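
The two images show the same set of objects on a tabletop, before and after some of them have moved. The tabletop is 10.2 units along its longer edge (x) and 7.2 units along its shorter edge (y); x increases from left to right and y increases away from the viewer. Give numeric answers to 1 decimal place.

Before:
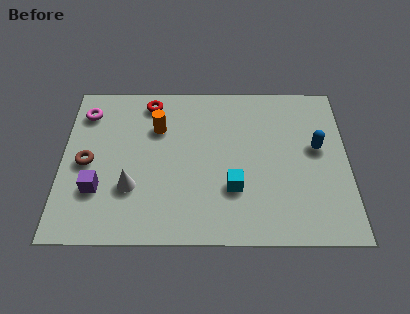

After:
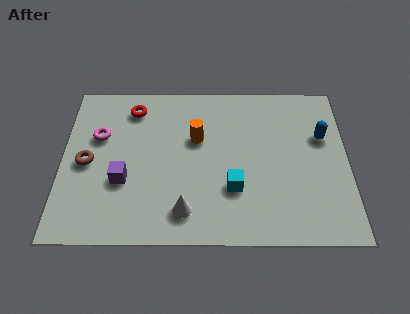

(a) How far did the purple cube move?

1.0

The purple cube was near (1.3, 2.2) before and (2.2, 2.6) after, so it travelled √(0.9² + 0.4²) ≈ 1.0 units.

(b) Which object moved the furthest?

the white cone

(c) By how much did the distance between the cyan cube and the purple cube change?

-0.9

The distance was about 4.8 in the first image and 3.9 in the second, so they moved 0.9 units closer together.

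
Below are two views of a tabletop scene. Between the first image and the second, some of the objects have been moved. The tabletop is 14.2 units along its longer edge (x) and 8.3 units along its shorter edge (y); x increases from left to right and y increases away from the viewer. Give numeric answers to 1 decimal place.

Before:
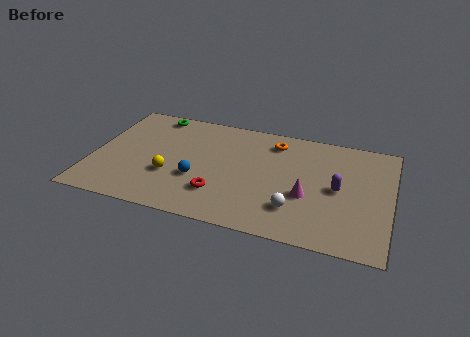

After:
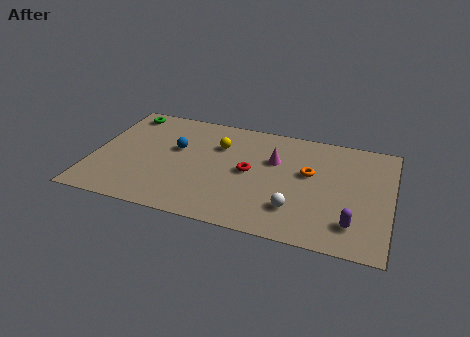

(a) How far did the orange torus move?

2.6

The orange torus moved from about (8.5, 6.8) to (10.3, 4.9), a distance of √(1.8² + 1.9²) ≈ 2.6.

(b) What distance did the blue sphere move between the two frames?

2.3

From (5.1, 3.0) to (3.9, 5.0), the blue sphere covered √(1.2² + 2.0²) ≈ 2.3 units.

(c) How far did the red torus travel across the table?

2.4

From (6.2, 2.2) to (7.5, 4.2), the red torus covered √(1.3² + 2.0²) ≈ 2.4 units.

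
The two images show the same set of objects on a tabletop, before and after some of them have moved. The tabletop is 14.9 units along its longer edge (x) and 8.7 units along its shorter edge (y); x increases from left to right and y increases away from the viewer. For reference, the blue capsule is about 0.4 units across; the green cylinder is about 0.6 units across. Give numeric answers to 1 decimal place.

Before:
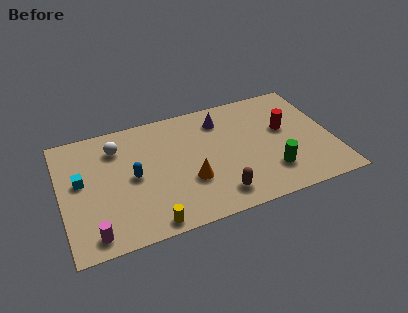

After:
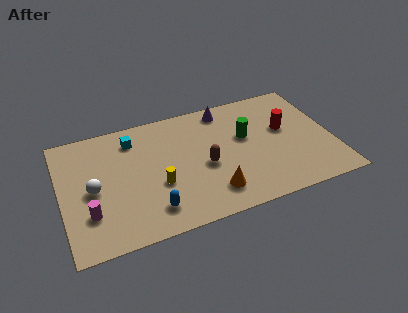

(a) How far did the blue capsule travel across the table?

2.7

The blue capsule was near (3.9, 4.3) before and (4.7, 1.7) after, so it travelled √(0.8² + 2.6²) ≈ 2.7 units.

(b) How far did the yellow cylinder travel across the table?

2.6

From (4.5, 0.8) to (5.2, 3.3), the yellow cylinder covered √(0.7² + 2.5²) ≈ 2.6 units.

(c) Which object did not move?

the red cylinder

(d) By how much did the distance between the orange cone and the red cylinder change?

-0.4

Before: roughly 5.9 units apart; after: 5.5. That's 0.4 units closer together.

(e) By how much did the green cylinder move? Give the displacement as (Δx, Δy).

(-1.1, 3.0)

The green cylinder started near (11.3, 2.2) and ended near (10.2, 5.2).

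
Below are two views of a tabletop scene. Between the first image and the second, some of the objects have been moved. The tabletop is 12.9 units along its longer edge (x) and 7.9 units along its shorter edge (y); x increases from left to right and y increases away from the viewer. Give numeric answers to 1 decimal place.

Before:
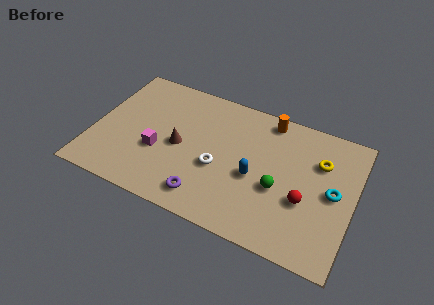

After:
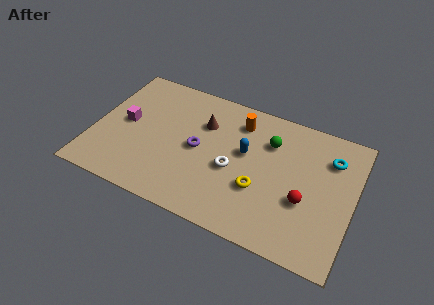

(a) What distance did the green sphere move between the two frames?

2.6

From (9.3, 3.2) to (8.6, 5.7), the green sphere covered √(0.7² + 2.5²) ≈ 2.6 units.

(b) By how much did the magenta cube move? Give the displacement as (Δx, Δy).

(-1.8, 1.1)

From the two frames, the magenta cube sits at roughly (3.3, 3.0) before and (1.5, 4.1) after.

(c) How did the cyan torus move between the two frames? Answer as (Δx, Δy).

(-0.3, 1.9)

From the two frames, the cyan torus sits at roughly (11.9, 4.0) before and (11.6, 5.9) after.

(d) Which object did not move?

the red sphere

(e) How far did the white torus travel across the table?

0.7

The white torus moved from about (6.3, 3.2) to (7.0, 3.4), a distance of √(0.7² + 0.2²) ≈ 0.7.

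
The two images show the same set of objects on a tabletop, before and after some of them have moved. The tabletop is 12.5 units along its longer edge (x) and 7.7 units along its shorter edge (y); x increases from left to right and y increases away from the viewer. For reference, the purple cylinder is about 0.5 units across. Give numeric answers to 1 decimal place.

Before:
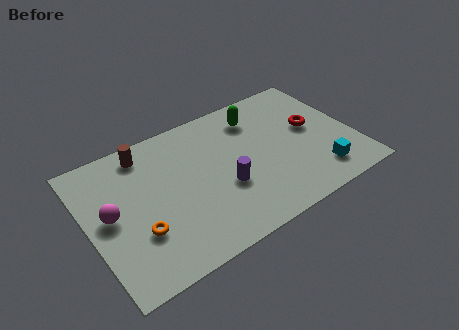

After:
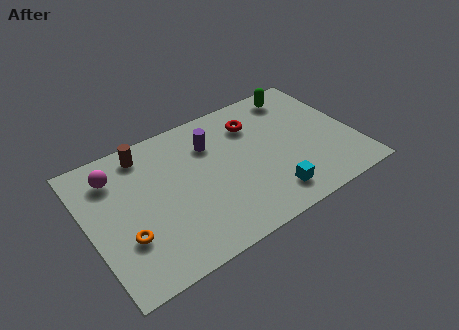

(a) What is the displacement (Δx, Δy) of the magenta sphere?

(0.5, 2.0)

From the two frames, the magenta sphere sits at roughly (1.0, 4.0) before and (1.5, 6.0) after.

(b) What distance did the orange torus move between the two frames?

0.6

The orange torus was near (2.1, 2.5) before and (1.5, 2.5) after, so it travelled √(0.6² + 0.0²) ≈ 0.6 units.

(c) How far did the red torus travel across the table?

3.0

The red torus was near (10.7, 4.3) before and (8.1, 5.8) after, so it travelled √(2.6² + 1.5²) ≈ 3.0 units.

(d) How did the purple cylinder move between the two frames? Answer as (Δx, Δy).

(-0.2, 2.7)

From the two frames, the purple cylinder sits at roughly (6.2, 2.9) before and (6.0, 5.6) after.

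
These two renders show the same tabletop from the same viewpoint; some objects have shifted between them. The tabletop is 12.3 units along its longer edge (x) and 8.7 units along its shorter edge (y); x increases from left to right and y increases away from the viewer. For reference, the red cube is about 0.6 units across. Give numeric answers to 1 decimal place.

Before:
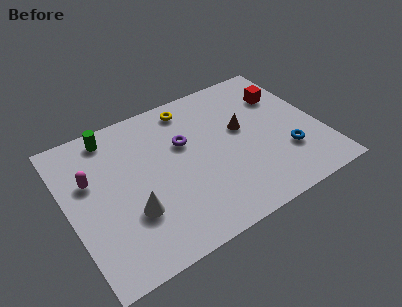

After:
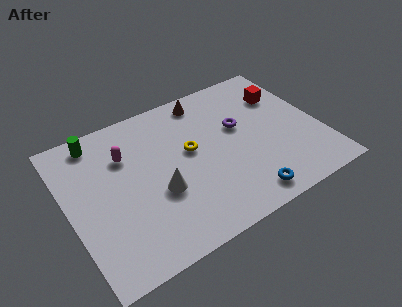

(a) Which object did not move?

the red cube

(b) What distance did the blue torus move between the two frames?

2.8

From (10.4, 2.6) to (8.0, 1.1), the blue torus covered √(2.4² + 1.5²) ≈ 2.8 units.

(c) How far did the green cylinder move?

0.7

The green cylinder moved from about (2.5, 7.6) to (1.8, 7.6), a distance of √(0.7² + 0.0²) ≈ 0.7.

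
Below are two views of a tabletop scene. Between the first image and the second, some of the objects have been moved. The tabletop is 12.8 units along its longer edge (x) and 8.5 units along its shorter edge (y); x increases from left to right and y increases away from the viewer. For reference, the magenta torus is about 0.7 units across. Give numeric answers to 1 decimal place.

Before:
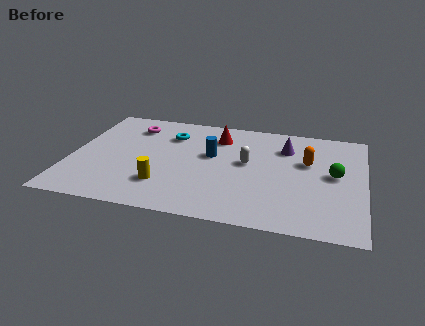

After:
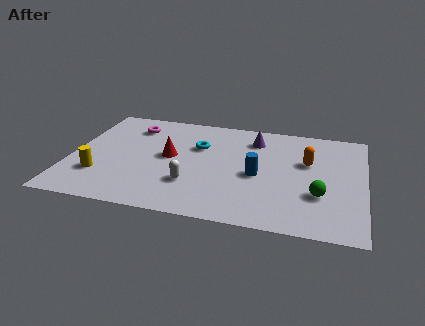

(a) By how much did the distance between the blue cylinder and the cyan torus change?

+0.9

The distance was about 2.3 in the first image and 3.2 in the second, so they moved 0.9 units further apart.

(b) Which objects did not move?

the orange capsule and the magenta torus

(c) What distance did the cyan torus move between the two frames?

1.5

The cyan torus was near (4.2, 6.3) before and (5.5, 5.6) after, so it travelled √(1.3² + 0.7²) ≈ 1.5 units.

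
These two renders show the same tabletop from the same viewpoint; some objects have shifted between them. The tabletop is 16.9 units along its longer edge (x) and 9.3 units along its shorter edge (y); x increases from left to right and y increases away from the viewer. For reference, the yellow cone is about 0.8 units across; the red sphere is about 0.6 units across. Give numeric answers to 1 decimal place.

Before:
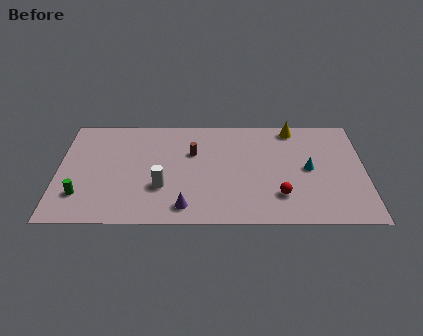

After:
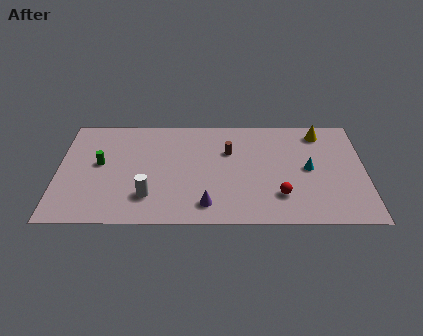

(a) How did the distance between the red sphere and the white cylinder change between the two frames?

+0.7

The distance was about 6.5 in the first image and 7.2 in the second, so they moved 0.7 units further apart.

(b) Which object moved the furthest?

the green cylinder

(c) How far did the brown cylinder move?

2.0

From (7.4, 6.1) to (9.4, 6.2), the brown cylinder covered √(2.0² + 0.1²) ≈ 2.0 units.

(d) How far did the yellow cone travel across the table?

1.6

From (13.0, 8.3) to (14.5, 7.9), the yellow cone covered √(1.5² + 0.4²) ≈ 1.6 units.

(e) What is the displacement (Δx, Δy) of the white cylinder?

(-0.7, -0.8)

The white cylinder was at about (5.7, 3.1) and moved to about (5.0, 2.3).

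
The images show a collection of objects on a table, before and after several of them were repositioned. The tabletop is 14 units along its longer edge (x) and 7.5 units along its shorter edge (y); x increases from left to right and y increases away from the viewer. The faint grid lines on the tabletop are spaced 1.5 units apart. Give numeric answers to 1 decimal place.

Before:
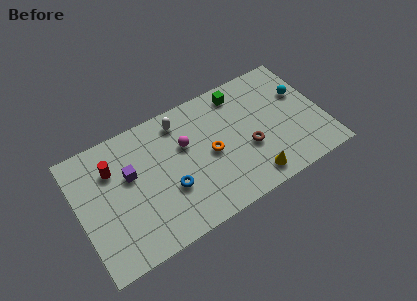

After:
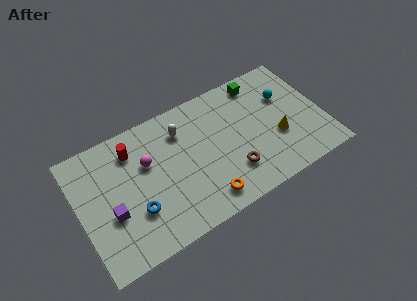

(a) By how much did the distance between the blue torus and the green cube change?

+2.9

Before: roughly 5.9 units apart; after: 8.8. That's 2.9 units further apart.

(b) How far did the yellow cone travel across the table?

2.5

The yellow cone moved from about (9.5, 1.1) to (11.3, 2.8), a distance of √(1.8² + 1.7²) ≈ 2.5.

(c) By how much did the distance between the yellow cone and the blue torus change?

+3.5

The distance was about 4.8 in the first image and 8.3 in the second, so they moved 3.5 units further apart.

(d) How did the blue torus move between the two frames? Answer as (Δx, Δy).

(-2.0, -0.3)

The blue torus started near (5.0, 2.7) and ended near (3.0, 2.4).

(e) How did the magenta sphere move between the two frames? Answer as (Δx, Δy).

(-2.2, 0.0)

From the two frames, the magenta sphere sits at roughly (6.2, 4.8) before and (4.0, 4.8) after.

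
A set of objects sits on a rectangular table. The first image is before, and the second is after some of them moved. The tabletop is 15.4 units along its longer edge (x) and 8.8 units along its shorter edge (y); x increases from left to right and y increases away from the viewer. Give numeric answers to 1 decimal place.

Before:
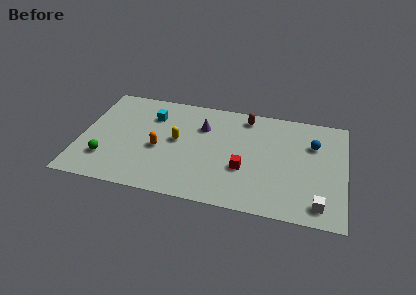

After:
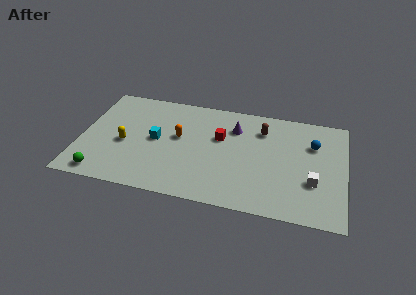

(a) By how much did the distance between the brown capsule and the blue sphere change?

-1.2

The distance was about 4.3 in the first image and 3.1 in the second, so they moved 1.2 units closer together.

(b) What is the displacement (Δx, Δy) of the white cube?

(-0.4, 1.7)

From the two frames, the white cube sits at roughly (14.0, 1.3) before and (13.6, 3.0) after.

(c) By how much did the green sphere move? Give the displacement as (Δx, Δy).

(-0.1, -1.3)

The green sphere started near (1.6, 2.3) and ended near (1.5, 1.0).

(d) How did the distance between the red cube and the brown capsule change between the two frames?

-1.7

The distance was about 4.4 in the first image and 2.7 in the second, so they moved 1.7 units closer together.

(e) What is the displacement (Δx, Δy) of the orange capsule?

(1.1, 1.2)

The orange capsule started near (4.6, 3.8) and ended near (5.7, 5.0).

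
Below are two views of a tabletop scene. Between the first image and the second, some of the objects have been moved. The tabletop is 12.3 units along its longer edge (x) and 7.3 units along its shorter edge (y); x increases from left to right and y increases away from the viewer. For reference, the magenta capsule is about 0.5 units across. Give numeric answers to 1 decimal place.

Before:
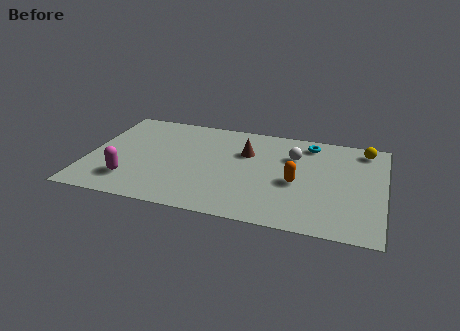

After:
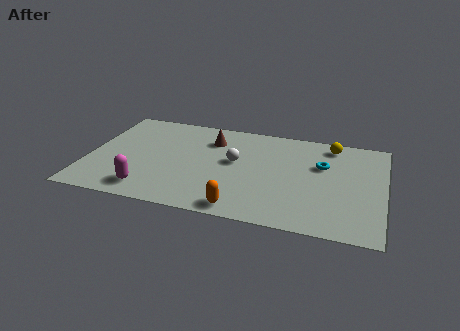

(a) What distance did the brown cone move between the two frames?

1.6

From (6.5, 4.9) to (5.0, 5.5), the brown cone covered √(1.5² + 0.6²) ≈ 1.6 units.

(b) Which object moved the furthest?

the orange capsule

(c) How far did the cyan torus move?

1.6

The cyan torus moved from about (9.1, 6.2) to (9.7, 4.7), a distance of √(0.6² + 1.5²) ≈ 1.6.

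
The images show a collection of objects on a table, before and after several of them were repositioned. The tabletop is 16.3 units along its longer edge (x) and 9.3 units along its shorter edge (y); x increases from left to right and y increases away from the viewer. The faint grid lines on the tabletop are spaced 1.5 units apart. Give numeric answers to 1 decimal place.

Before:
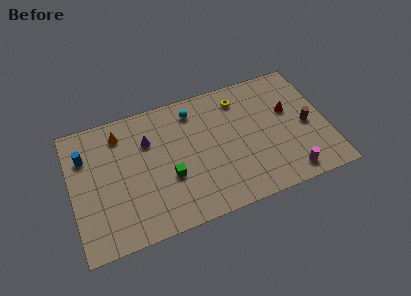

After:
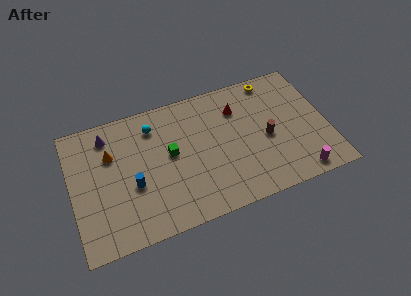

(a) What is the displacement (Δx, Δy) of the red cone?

(-3.2, 1.2)

From the two frames, the red cone sits at roughly (14.0, 5.7) before and (10.8, 6.9) after.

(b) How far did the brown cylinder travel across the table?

2.6

The brown cylinder was near (15.0, 4.3) before and (12.4, 4.2) after, so it travelled √(2.6² + 0.1²) ≈ 2.6 units.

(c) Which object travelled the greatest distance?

the blue cylinder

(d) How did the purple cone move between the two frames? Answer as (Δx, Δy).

(-2.5, 1.2)

The purple cone started near (5.0, 6.5) and ended near (2.5, 7.7).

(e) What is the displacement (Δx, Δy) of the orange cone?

(-0.7, -1.3)

The orange cone was at about (3.3, 7.6) and moved to about (2.6, 6.3).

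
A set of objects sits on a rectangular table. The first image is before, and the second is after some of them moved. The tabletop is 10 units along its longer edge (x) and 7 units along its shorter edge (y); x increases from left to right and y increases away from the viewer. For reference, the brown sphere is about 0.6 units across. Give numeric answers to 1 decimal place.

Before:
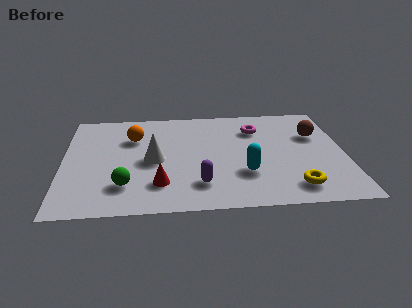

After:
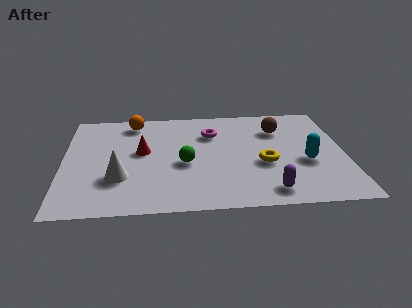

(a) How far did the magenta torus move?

1.6

The magenta torus was near (6.9, 5.2) before and (5.3, 5.0) after, so it travelled √(1.6² + 0.2²) ≈ 1.6 units.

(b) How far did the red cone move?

2.3

The red cone moved from about (3.4, 1.7) to (2.8, 3.9), a distance of √(0.6² + 2.2²) ≈ 2.3.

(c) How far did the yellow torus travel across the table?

1.9

The yellow torus moved from about (8.1, 1.2) to (7.1, 2.8), a distance of √(1.0² + 1.6²) ≈ 1.9.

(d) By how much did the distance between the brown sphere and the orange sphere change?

-1.2

The distance was about 6.5 in the first image and 5.3 in the second, so they moved 1.2 units closer together.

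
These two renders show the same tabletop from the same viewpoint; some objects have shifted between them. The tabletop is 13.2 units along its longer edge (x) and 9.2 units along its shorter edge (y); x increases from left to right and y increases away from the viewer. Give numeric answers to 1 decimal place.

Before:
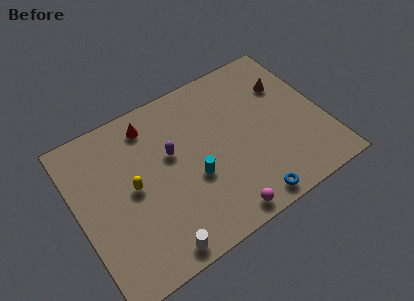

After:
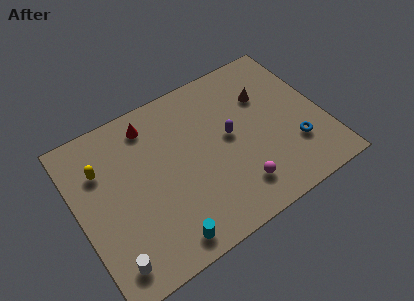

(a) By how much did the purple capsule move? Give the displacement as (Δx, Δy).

(3.1, -0.6)

The purple capsule was at about (5.1, 5.5) and moved to about (8.2, 4.9).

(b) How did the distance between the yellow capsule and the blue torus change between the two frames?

+3.8

The distance was about 6.8 in the first image and 10.6 in the second, so they moved 3.8 units further apart.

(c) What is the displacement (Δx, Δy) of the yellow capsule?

(-1.4, 1.8)

The yellow capsule was at about (2.9, 4.7) and moved to about (1.5, 6.5).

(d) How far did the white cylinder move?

2.4

The white cylinder was near (3.5, 0.9) before and (1.2, 1.4) after, so it travelled √(2.3² + 0.5²) ≈ 2.4 units.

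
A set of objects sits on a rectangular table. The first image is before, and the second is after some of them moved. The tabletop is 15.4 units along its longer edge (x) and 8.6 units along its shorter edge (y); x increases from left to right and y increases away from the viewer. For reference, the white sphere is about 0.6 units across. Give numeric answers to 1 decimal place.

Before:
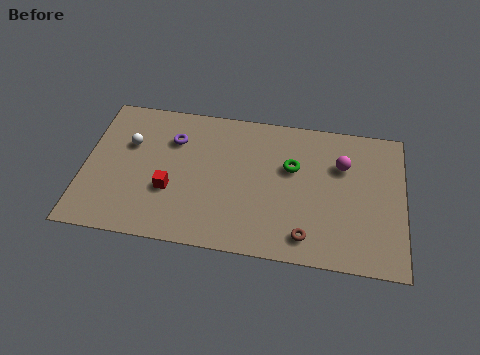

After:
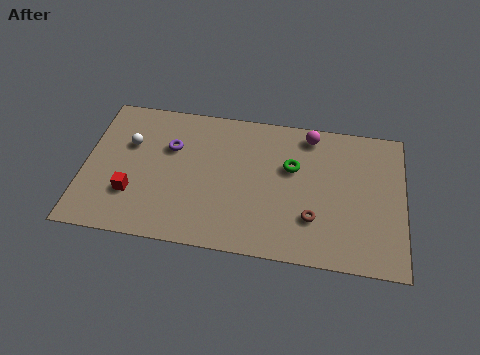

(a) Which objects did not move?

the green torus and the white sphere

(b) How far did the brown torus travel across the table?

1.1

The brown torus moved from about (10.8, 1.4) to (11.1, 2.5), a distance of √(0.3² + 1.1²) ≈ 1.1.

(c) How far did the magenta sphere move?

2.3

The magenta sphere was near (12.4, 5.9) before and (10.8, 7.5) after, so it travelled √(1.6² + 1.6²) ≈ 2.3 units.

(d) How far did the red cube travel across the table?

1.9

The red cube was near (4.2, 3.1) before and (2.4, 2.6) after, so it travelled √(1.8² + 0.5²) ≈ 1.9 units.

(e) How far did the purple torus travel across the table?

0.5

The purple torus was near (4.2, 6.2) before and (4.1, 5.7) after, so it travelled √(0.1² + 0.5²) ≈ 0.5 units.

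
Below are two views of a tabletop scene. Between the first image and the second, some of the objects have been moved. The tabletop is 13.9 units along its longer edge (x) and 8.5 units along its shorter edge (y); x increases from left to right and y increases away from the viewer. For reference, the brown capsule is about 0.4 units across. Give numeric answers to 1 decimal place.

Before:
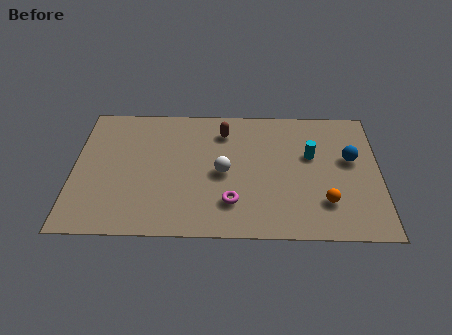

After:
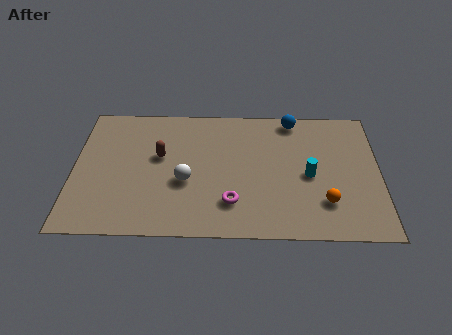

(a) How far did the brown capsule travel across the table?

3.4

From (6.8, 6.7) to (3.9, 5.0), the brown capsule covered √(2.9² + 1.7²) ≈ 3.4 units.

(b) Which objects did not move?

the orange sphere and the magenta torus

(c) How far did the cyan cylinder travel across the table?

1.3

The cyan cylinder was near (10.8, 5.2) before and (10.7, 3.9) after, so it travelled √(0.1² + 1.3²) ≈ 1.3 units.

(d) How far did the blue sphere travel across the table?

3.7

The blue sphere was near (12.6, 5.0) before and (10.0, 7.6) after, so it travelled √(2.6² + 2.6²) ≈ 3.7 units.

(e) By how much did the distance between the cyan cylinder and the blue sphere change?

+2.0

The distance was about 1.8 in the first image and 3.8 in the second, so they moved 2.0 units further apart.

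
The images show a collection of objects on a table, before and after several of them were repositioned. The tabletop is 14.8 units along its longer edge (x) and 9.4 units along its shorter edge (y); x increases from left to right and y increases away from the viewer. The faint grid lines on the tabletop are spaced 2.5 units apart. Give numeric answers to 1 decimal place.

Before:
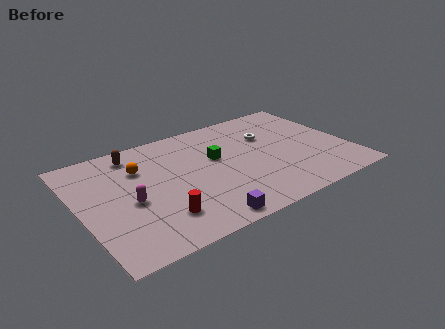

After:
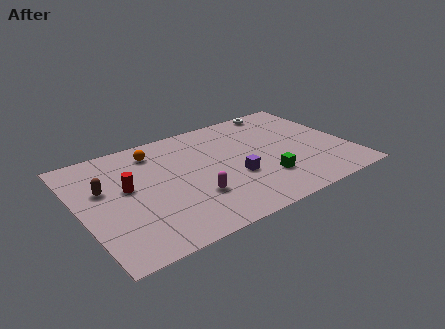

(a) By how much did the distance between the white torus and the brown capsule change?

+3.4

The distance was about 7.5 in the first image and 10.9 in the second, so they moved 3.4 units further apart.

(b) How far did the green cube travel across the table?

3.7

The green cube moved from about (7.6, 5.6) to (9.8, 2.6), a distance of √(2.2² + 3.0²) ≈ 3.7.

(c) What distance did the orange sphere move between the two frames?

1.5

The orange sphere was near (3.5, 6.6) before and (4.5, 7.7) after, so it travelled √(1.0² + 1.1²) ≈ 1.5 units.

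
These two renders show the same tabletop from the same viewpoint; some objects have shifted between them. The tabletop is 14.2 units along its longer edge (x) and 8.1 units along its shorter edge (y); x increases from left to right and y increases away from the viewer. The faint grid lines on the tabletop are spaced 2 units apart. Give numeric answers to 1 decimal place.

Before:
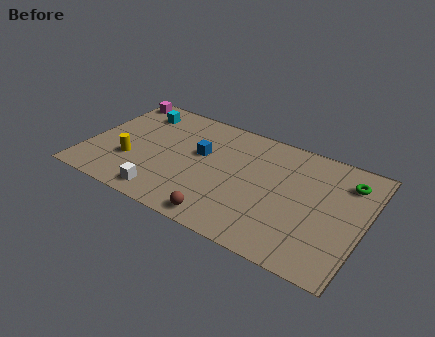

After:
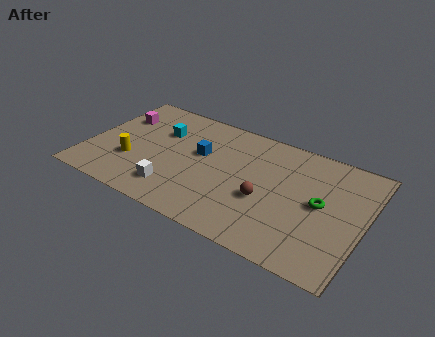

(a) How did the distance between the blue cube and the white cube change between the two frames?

-0.7

Before: roughly 3.9 units apart; after: 3.2. That's 0.7 units closer together.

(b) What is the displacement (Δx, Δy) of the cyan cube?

(1.4, -1.0)

The cyan cube started near (2.1, 6.5) and ended near (3.5, 5.5).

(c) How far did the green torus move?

2.4

From (13.1, 6.3) to (12.0, 4.2), the green torus covered √(1.1² + 2.1²) ≈ 2.4 units.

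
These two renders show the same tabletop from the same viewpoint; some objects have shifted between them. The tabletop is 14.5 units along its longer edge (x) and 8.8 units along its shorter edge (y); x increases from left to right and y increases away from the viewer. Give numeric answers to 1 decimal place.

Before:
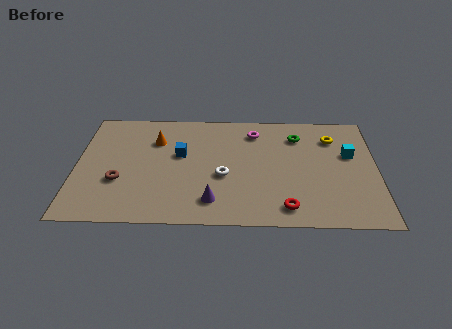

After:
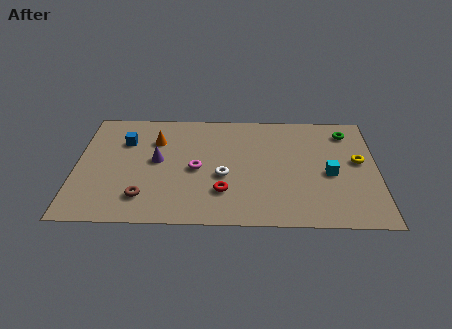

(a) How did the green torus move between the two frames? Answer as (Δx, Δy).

(2.4, 0.4)

The green torus started near (10.7, 6.8) and ended near (13.1, 7.2).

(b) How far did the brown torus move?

1.7

From (2.1, 3.1) to (3.3, 1.9), the brown torus covered √(1.2² + 1.2²) ≈ 1.7 units.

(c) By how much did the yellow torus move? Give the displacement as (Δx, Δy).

(1.2, -1.8)

The yellow torus was at about (12.4, 6.7) and moved to about (13.6, 4.9).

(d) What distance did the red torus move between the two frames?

3.2

The red torus moved from about (10.1, 1.3) to (7.1, 2.4), a distance of √(3.0² + 1.1²) ≈ 3.2.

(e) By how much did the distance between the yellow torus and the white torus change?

+0.5

Before: roughly 6.1 units apart; after: 6.6. That's 0.5 units further apart.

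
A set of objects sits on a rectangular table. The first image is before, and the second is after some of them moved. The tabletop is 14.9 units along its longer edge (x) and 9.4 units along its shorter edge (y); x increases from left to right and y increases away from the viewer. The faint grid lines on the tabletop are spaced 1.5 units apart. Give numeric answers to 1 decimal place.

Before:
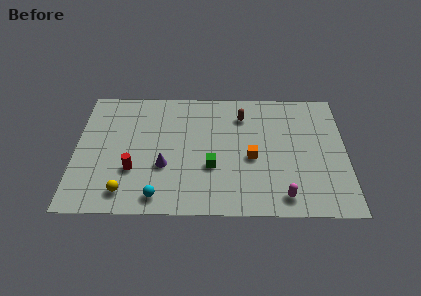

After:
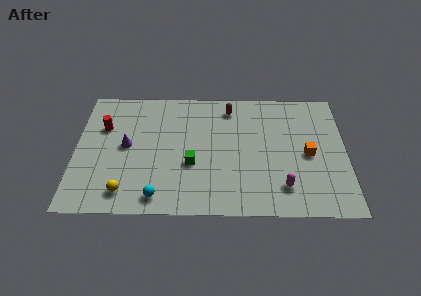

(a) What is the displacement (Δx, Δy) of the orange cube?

(3.1, 0.3)

From the two frames, the orange cube sits at roughly (9.7, 4.1) before and (12.8, 4.4) after.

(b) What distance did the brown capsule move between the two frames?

0.9

The brown capsule moved from about (9.2, 7.3) to (8.5, 7.9), a distance of √(0.7² + 0.6²) ≈ 0.9.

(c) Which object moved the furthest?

the red cylinder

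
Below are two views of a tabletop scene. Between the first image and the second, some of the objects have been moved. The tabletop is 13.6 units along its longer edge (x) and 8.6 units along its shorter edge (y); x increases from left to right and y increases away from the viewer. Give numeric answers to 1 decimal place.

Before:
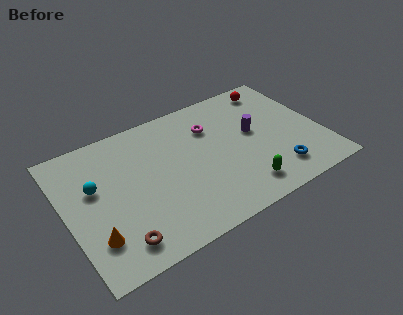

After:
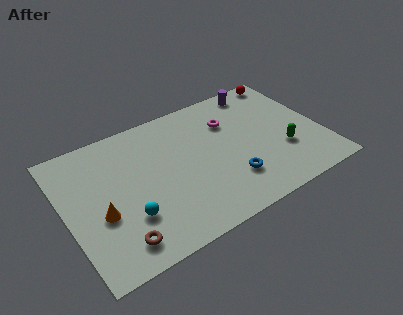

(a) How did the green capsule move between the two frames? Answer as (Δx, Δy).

(2.5, 1.4)

The green capsule was at about (8.9, 1.5) and moved to about (11.4, 2.9).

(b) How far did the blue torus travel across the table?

2.5

The blue torus moved from about (10.8, 1.7) to (8.4, 2.3), a distance of √(2.4² + 0.6²) ≈ 2.5.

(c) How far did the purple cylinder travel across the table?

2.9

The purple cylinder was near (10.1, 4.8) before and (10.9, 7.6) after, so it travelled √(0.8² + 2.8²) ≈ 2.9 units.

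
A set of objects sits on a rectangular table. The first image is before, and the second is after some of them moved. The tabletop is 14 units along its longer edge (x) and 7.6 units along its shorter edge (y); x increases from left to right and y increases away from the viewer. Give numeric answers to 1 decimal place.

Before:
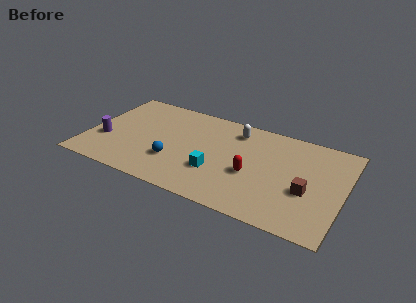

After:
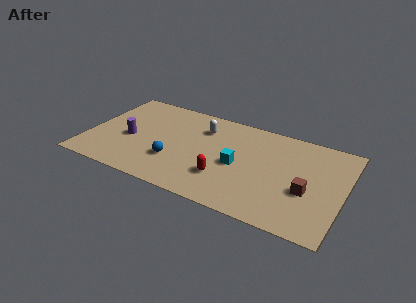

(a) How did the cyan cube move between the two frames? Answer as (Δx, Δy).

(1.1, 1.0)

The cyan cube started near (7.2, 2.5) and ended near (8.3, 3.5).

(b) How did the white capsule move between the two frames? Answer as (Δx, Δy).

(-1.8, -0.5)

From the two frames, the white capsule sits at roughly (7.9, 6.2) before and (6.1, 5.7) after.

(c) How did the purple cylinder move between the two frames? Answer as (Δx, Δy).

(1.3, 0.6)

From the two frames, the purple cylinder sits at roughly (1.0, 2.7) before and (2.3, 3.3) after.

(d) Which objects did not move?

the blue sphere and the brown cube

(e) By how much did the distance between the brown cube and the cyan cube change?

-1.1

Before: roughly 4.9 units apart; after: 3.8. That's 1.1 units closer together.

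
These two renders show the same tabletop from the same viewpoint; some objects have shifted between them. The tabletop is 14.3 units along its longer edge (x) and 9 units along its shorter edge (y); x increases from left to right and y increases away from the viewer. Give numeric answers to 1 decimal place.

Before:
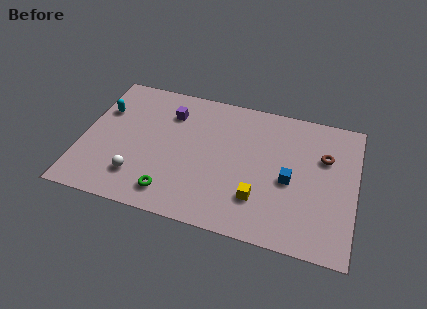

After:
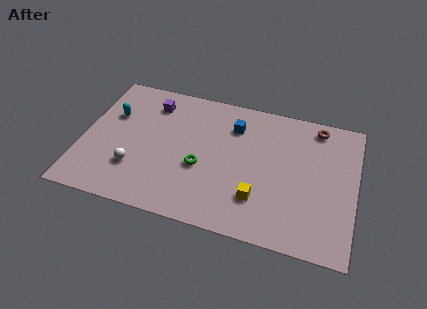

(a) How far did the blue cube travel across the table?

4.2

From (10.9, 4.0) to (7.8, 6.8), the blue cube covered √(3.1² + 2.8²) ≈ 4.2 units.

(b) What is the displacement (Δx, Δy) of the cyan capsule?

(0.5, -0.2)

From the two frames, the cyan capsule sits at roughly (0.9, 6.1) before and (1.4, 5.9) after.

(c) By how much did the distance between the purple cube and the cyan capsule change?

-1.2

They were about 3.6 units apart before and 2.4 after — 1.2 units closer together.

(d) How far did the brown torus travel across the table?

2.0

The brown torus moved from about (12.6, 6.0) to (12.1, 7.9), a distance of √(0.5² + 1.9²) ≈ 2.0.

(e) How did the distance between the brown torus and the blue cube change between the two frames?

+1.8

The distance was about 2.6 in the first image and 4.4 in the second, so they moved 1.8 units further apart.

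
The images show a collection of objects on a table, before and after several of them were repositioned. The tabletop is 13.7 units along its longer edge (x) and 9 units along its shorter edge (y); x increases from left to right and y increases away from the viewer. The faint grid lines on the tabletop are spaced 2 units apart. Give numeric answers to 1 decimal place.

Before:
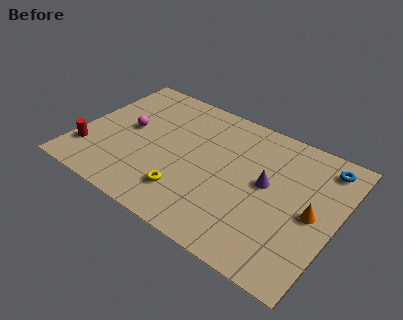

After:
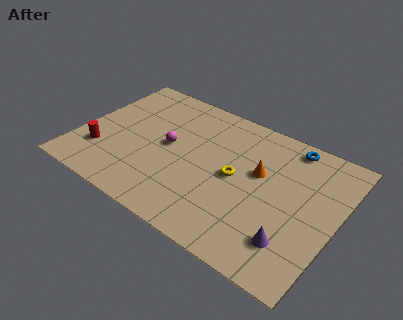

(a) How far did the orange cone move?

3.2

The orange cone was near (12.5, 4.3) before and (9.5, 5.4) after, so it travelled √(3.0² + 1.1²) ≈ 3.2 units.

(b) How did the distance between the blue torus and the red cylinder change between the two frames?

-2.2

Before: roughly 13.0 units apart; after: 10.8. That's 2.2 units closer together.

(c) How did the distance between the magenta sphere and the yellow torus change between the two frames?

-0.9

The distance was about 4.6 in the first image and 3.7 in the second, so they moved 0.9 units closer together.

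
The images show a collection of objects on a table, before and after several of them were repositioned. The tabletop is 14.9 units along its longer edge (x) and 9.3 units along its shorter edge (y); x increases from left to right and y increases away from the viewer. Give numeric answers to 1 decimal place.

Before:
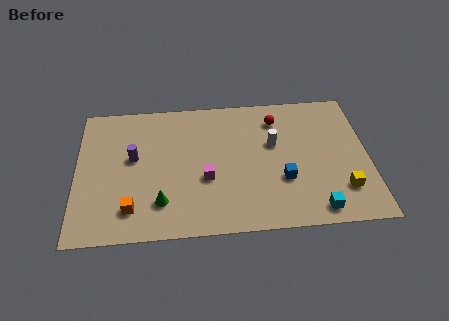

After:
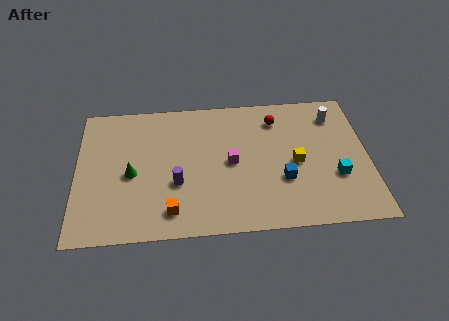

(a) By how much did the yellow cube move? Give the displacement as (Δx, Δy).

(-2.3, 2.0)

From the two frames, the yellow cube sits at roughly (13.5, 2.3) before and (11.2, 4.3) after.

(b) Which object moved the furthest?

the white cylinder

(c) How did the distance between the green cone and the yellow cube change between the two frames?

-0.8

They were about 9.2 units apart before and 8.4 after — 0.8 units closer together.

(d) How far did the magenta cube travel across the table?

1.6

The magenta cube was near (6.6, 3.6) before and (7.9, 4.6) after, so it travelled √(1.3² + 1.0²) ≈ 1.6 units.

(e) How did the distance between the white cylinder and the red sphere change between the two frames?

+1.3

Before: roughly 1.7 units apart; after: 3.0. That's 1.3 units further apart.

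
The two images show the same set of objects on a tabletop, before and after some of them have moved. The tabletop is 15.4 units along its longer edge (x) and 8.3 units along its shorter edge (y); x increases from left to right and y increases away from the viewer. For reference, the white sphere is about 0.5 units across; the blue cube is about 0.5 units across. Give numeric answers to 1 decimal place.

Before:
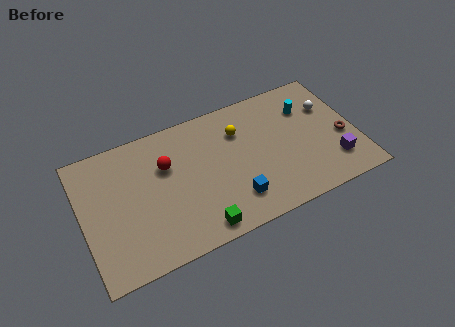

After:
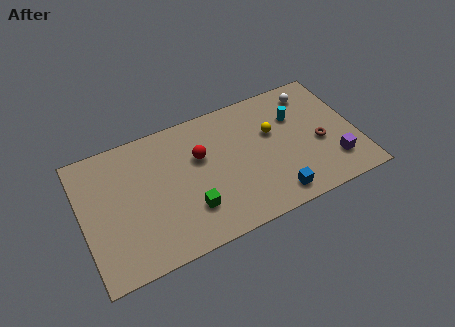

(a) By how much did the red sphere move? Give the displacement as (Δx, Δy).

(1.9, -0.2)

The red sphere started near (4.8, 5.5) and ended near (6.7, 5.3).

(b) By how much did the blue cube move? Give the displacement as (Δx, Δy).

(2.2, -0.7)

The blue cube started near (8.2, 1.9) and ended near (10.4, 1.2).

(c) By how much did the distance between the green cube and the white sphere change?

-0.4

They were about 9.2 units apart before and 8.8 after — 0.4 units closer together.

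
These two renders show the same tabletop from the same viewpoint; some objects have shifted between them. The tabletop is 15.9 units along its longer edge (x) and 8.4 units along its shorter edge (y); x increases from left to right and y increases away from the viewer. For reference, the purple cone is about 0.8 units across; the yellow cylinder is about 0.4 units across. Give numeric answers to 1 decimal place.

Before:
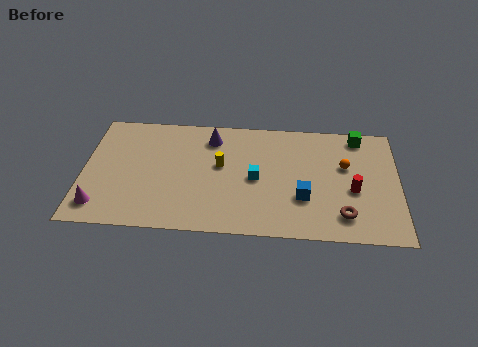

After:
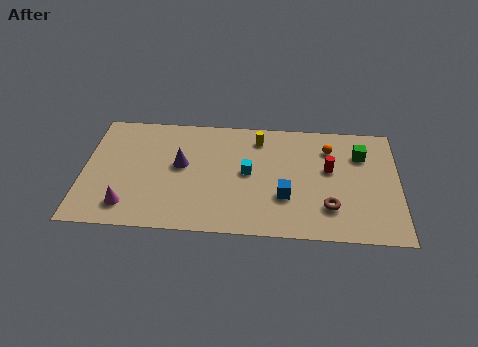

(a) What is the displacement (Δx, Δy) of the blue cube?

(-0.9, 0.0)

From the two frames, the blue cube sits at roughly (11.1, 2.8) before and (10.2, 2.8) after.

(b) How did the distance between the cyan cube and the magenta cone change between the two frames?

-1.6

Before: roughly 8.2 units apart; after: 6.6. That's 1.6 units closer together.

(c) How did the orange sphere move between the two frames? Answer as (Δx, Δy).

(-0.8, 1.2)

The orange sphere was at about (13.2, 5.2) and moved to about (12.4, 6.4).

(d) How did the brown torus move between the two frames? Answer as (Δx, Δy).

(-0.7, 0.5)

The brown torus was at about (13.1, 1.7) and moved to about (12.4, 2.2).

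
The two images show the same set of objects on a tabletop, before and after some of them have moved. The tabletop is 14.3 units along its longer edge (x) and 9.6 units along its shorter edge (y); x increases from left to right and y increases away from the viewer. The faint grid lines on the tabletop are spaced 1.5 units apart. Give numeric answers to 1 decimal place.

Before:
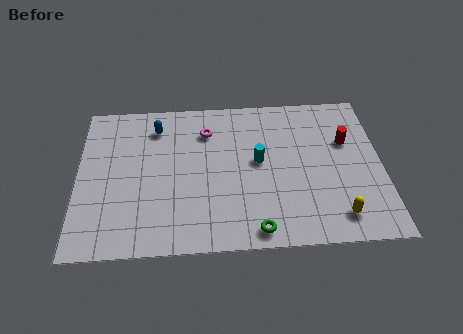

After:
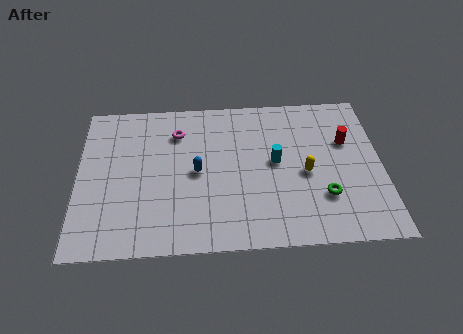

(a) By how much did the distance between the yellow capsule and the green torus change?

-2.1

They were about 3.8 units apart before and 1.7 after — 2.1 units closer together.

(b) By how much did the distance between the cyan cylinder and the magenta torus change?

+1.9

The distance was about 3.2 in the first image and 5.1 in the second, so they moved 1.9 units further apart.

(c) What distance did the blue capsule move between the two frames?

3.6

The blue capsule was near (3.7, 7.7) before and (5.6, 4.7) after, so it travelled √(1.9² + 3.0²) ≈ 3.6 units.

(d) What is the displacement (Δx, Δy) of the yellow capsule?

(-1.4, 2.7)

The yellow capsule started near (12.1, 1.6) and ended near (10.7, 4.3).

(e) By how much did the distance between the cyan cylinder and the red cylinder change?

-0.7

The distance was about 4.3 in the first image and 3.6 in the second, so they moved 0.7 units closer together.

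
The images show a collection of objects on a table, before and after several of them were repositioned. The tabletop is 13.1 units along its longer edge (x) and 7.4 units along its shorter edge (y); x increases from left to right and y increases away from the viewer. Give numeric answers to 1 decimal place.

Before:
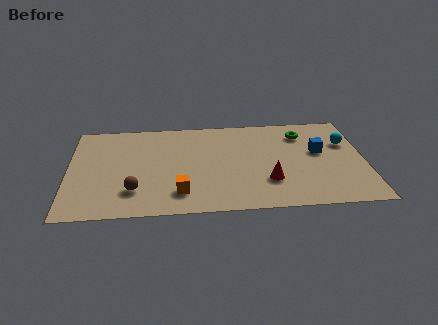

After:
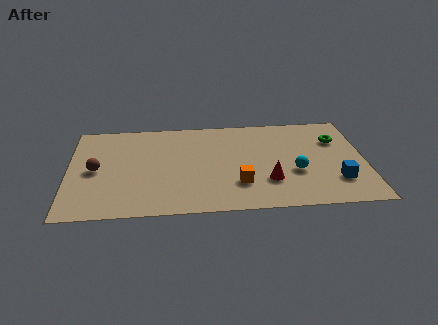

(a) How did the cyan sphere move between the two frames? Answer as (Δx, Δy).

(-2.3, -2.1)

The cyan sphere started near (12.3, 4.9) and ended near (10.0, 2.8).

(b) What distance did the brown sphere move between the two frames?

2.4

The brown sphere was near (2.9, 1.9) before and (1.2, 3.6) after, so it travelled √(1.7² + 1.7²) ≈ 2.4 units.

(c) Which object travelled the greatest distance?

the cyan sphere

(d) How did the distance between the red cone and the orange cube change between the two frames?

-2.6

The distance was about 3.9 in the first image and 1.3 in the second, so they moved 2.6 units closer together.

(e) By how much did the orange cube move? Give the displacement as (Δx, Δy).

(2.6, 0.5)

From the two frames, the orange cube sits at roughly (4.9, 1.6) before and (7.5, 2.1) after.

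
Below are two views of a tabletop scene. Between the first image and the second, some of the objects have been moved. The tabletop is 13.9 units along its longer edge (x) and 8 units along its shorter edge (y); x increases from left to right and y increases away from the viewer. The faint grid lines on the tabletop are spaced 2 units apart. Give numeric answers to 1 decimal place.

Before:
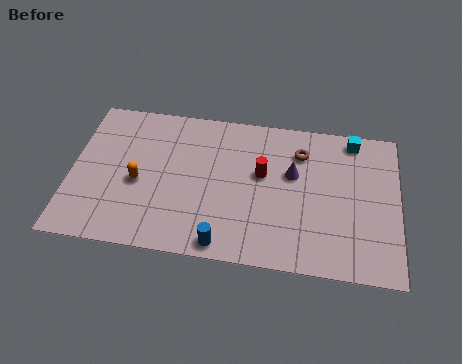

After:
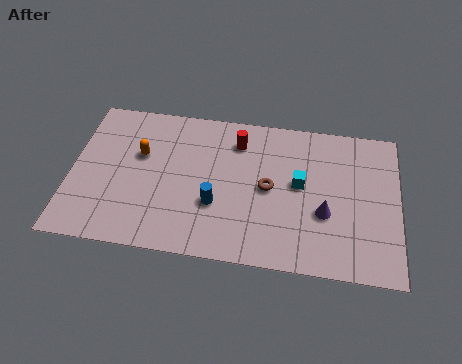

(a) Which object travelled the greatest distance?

the cyan cube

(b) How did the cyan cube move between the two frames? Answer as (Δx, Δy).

(-2.2, -2.7)

The cyan cube started near (11.9, 7.1) and ended near (9.7, 4.4).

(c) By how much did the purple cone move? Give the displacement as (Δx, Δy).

(1.4, -1.9)

The purple cone was at about (9.4, 4.9) and moved to about (10.8, 3.0).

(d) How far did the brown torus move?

2.5

The brown torus moved from about (9.7, 6.1) to (8.4, 4.0), a distance of √(1.3² + 2.1²) ≈ 2.5.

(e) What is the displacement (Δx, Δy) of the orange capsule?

(0.0, 1.5)

The orange capsule started near (2.9, 3.5) and ended near (2.9, 5.0).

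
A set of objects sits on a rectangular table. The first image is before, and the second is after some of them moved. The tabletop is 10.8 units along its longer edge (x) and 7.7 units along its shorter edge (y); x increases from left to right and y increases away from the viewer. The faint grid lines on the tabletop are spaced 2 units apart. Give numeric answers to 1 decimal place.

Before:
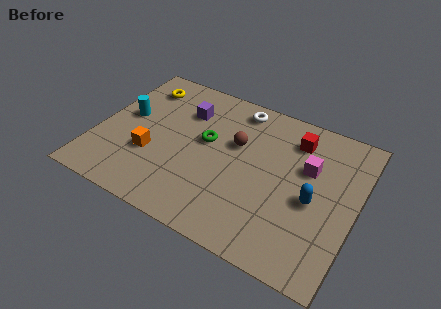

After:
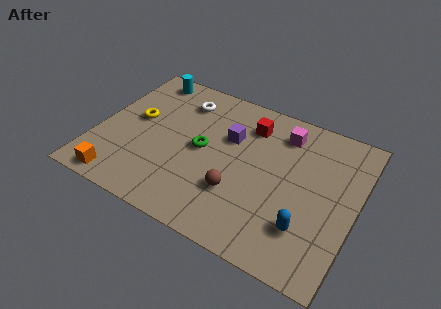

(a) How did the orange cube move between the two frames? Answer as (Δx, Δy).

(-1.0, -1.9)

The orange cube started near (2.4, 2.7) and ended near (1.4, 0.8).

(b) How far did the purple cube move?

2.1

From (3.4, 5.6) to (5.4, 5.0), the purple cube covered √(2.0² + 0.6²) ≈ 2.1 units.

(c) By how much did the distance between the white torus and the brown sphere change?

+2.8

The distance was about 1.9 in the first image and 4.7 in the second, so they moved 2.8 units further apart.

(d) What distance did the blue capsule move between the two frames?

1.4

The blue capsule moved from about (9.1, 3.4) to (9.0, 2.0), a distance of √(0.1² + 1.4²) ≈ 1.4.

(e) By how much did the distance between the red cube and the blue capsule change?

+2.0

They were about 2.9 units apart before and 4.9 after — 2.0 units further apart.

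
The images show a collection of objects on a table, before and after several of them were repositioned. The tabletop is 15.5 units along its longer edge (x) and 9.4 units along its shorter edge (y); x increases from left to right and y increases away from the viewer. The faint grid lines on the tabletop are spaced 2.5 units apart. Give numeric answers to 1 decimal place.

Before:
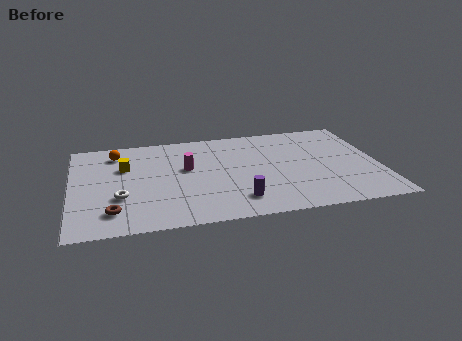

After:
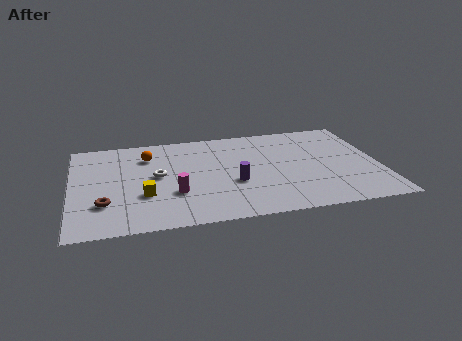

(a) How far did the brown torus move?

0.9

From (2.0, 1.9) to (1.6, 2.7), the brown torus covered √(0.4² + 0.8²) ≈ 0.9 units.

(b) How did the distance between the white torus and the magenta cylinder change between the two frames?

-2.0

Before: roughly 4.1 units apart; after: 2.1. That's 2.0 units closer together.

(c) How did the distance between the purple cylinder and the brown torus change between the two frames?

+0.4

The distance was about 6.2 in the first image and 6.6 in the second, so they moved 0.4 units further apart.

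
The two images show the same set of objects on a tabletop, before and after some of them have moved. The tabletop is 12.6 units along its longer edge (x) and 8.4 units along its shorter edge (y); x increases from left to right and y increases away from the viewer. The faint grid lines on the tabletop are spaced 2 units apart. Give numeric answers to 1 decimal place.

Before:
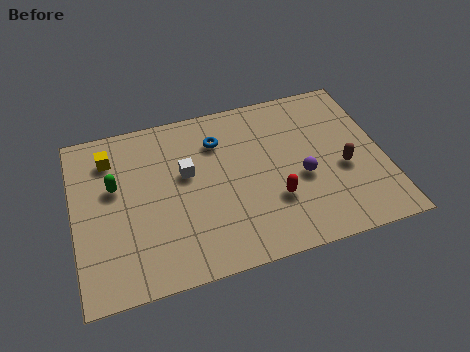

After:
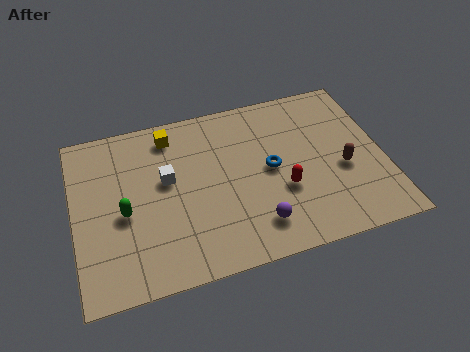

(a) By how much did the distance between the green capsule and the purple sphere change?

-2.1

They were about 7.7 units apart before and 5.6 after — 2.1 units closer together.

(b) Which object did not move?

the brown capsule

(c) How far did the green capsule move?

1.4

From (1.7, 5.1) to (2.0, 3.7), the green capsule covered √(0.3² + 1.4²) ≈ 1.4 units.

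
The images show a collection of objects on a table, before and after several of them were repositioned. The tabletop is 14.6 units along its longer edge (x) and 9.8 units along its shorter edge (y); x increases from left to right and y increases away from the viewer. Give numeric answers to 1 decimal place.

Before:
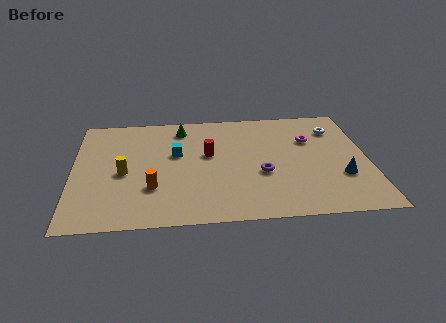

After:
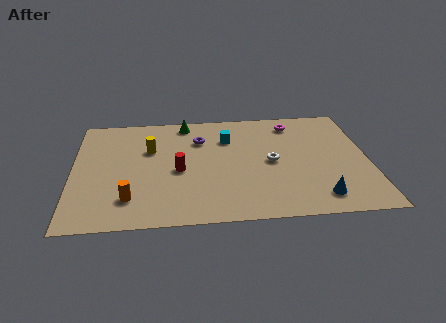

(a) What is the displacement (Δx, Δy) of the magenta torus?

(-0.8, 1.6)

The magenta torus was at about (11.8, 6.6) and moved to about (11.0, 8.2).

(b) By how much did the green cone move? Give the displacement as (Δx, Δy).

(0.2, 0.5)

From the two frames, the green cone sits at roughly (5.4, 8.2) before and (5.6, 8.7) after.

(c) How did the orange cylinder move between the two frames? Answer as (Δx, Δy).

(-1.1, -0.8)

From the two frames, the orange cylinder sits at roughly (3.9, 3.0) before and (2.8, 2.2) after.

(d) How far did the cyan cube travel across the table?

2.9

From (5.1, 5.9) to (7.7, 7.1), the cyan cube covered √(2.6² + 1.2²) ≈ 2.9 units.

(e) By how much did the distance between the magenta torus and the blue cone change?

+3.0

They were about 3.7 units apart before and 6.7 after — 3.0 units further apart.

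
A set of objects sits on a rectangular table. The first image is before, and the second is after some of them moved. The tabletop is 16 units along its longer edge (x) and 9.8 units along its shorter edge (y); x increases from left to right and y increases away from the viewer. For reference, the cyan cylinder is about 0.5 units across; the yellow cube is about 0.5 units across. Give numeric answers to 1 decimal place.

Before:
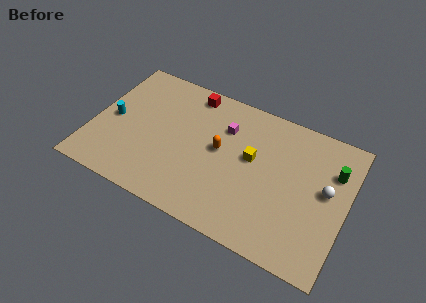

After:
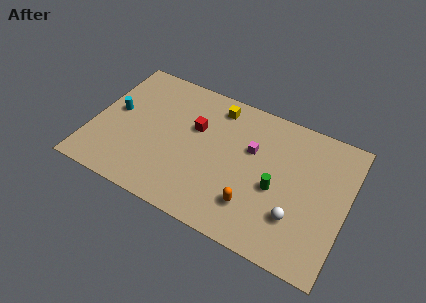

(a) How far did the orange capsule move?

3.8

From (8.0, 5.3) to (10.5, 2.4), the orange capsule covered √(2.5² + 2.9²) ≈ 3.8 units.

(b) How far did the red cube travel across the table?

2.5

The red cube was near (5.7, 8.6) before and (6.3, 6.2) after, so it travelled √(0.6² + 2.4²) ≈ 2.5 units.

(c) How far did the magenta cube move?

2.0

From (8.1, 7.0) to (9.9, 6.2), the magenta cube covered √(1.8² + 0.8²) ≈ 2.0 units.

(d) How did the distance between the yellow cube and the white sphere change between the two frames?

+3.2

The distance was about 4.7 in the first image and 7.9 in the second, so they moved 3.2 units further apart.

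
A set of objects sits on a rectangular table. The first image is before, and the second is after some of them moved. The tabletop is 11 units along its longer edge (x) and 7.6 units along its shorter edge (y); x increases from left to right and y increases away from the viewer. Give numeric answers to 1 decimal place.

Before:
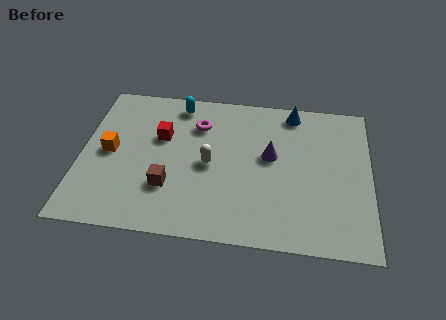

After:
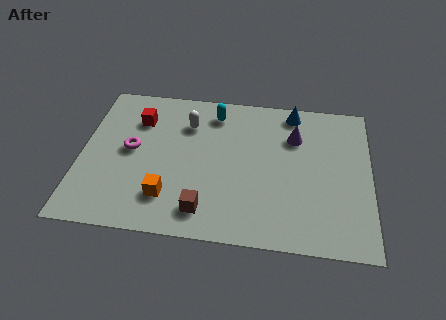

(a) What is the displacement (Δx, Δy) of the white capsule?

(-0.9, 2.0)

The white capsule was at about (4.9, 3.6) and moved to about (4.0, 5.6).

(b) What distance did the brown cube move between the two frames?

1.7

The brown cube moved from about (3.4, 2.3) to (4.8, 1.3), a distance of √(1.4² + 1.0²) ≈ 1.7.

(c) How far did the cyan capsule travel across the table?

1.4

From (3.6, 6.6) to (5.0, 6.3), the cyan capsule covered √(1.4² + 0.3²) ≈ 1.4 units.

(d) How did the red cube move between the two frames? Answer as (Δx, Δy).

(-0.9, 0.8)

The red cube was at about (3.0, 4.8) and moved to about (2.1, 5.6).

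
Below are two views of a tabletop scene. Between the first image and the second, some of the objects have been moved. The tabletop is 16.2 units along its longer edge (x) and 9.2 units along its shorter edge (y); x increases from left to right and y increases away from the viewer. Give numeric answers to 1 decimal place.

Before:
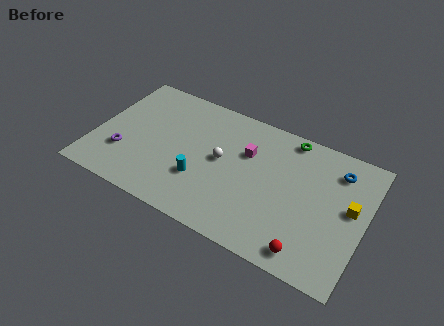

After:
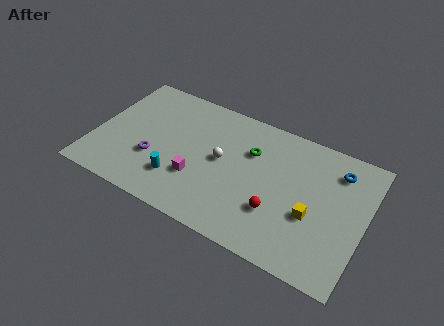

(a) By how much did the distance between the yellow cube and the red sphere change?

-2.3

The distance was about 4.4 in the first image and 2.1 in the second, so they moved 2.3 units closer together.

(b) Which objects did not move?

the blue torus and the white sphere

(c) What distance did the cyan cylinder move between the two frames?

1.4

From (6.6, 3.0) to (5.3, 2.4), the cyan cylinder covered √(1.3² + 0.6²) ≈ 1.4 units.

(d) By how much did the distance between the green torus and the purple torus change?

-4.6

Before: roughly 10.9 units apart; after: 6.3. That's 4.6 units closer together.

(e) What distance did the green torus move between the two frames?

2.9

The green torus moved from about (11.3, 8.3) to (9.2, 6.3), a distance of √(2.1² + 2.0²) ≈ 2.9.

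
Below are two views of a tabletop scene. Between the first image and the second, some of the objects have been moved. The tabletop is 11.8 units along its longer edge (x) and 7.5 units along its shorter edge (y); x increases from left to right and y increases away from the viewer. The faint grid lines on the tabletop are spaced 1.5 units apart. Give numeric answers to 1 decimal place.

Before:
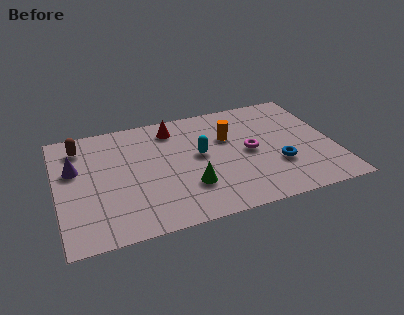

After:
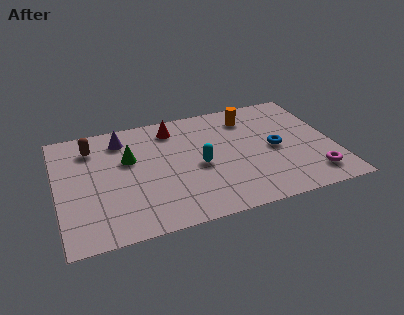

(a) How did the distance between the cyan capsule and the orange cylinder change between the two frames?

+2.0

Before: roughly 1.5 units apart; after: 3.5. That's 2.0 units further apart.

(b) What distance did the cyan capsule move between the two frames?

0.7

The cyan capsule moved from about (6.1, 4.1) to (6.0, 3.4), a distance of √(0.1² + 0.7²) ≈ 0.7.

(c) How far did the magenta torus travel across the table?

3.4

The magenta torus moved from about (8.2, 3.7) to (10.7, 1.4), a distance of √(2.5² + 2.3²) ≈ 3.4.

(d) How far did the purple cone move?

2.5

The purple cone moved from about (0.8, 4.7) to (2.9, 6.1), a distance of √(2.1² + 1.4²) ≈ 2.5.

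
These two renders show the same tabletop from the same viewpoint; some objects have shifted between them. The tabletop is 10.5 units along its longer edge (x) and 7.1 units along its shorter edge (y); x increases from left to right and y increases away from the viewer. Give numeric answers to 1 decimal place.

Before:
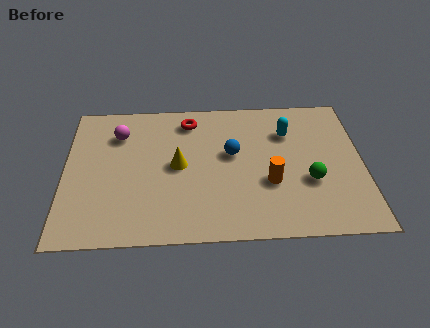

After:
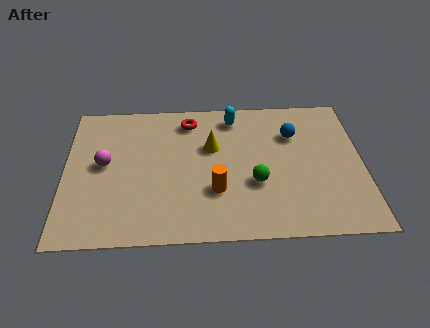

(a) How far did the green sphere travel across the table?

1.9

The green sphere moved from about (8.6, 2.6) to (6.7, 2.6), a distance of √(1.9² + 0.0²) ≈ 1.9.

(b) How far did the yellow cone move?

1.5

The yellow cone moved from about (4.0, 3.6) to (5.2, 4.5), a distance of √(1.2² + 0.9²) ≈ 1.5.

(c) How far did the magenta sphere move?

1.6

The magenta sphere was near (1.9, 5.3) before and (1.4, 3.8) after, so it travelled √(0.5² + 1.5²) ≈ 1.6 units.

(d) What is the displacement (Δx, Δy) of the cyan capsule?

(-1.9, 0.9)

From the two frames, the cyan capsule sits at roughly (7.9, 5.1) before and (6.0, 6.0) after.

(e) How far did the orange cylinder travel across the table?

1.9

The orange cylinder moved from about (7.2, 2.6) to (5.3, 2.3), a distance of √(1.9² + 0.3²) ≈ 1.9.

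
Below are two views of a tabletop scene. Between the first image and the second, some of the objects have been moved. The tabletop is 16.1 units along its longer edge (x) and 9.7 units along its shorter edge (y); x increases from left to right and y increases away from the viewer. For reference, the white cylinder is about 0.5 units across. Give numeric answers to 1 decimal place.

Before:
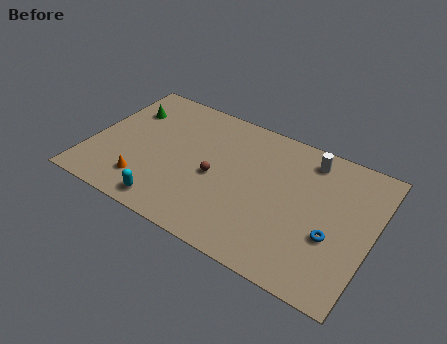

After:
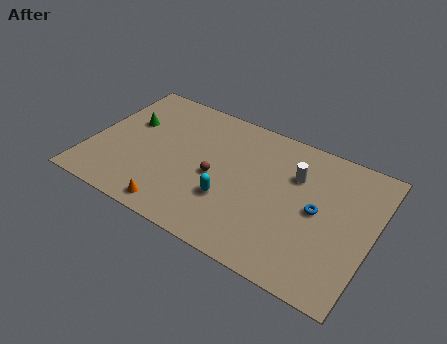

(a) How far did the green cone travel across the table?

0.9

The green cone was near (1.6, 7.0) before and (1.9, 6.1) after, so it travelled √(0.3² + 0.9²) ≈ 0.9 units.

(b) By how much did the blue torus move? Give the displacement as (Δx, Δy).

(-1.0, 1.3)

From the two frames, the blue torus sits at roughly (14.0, 3.6) before and (13.0, 4.9) after.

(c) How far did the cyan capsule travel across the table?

3.8

The cyan capsule moved from about (5.0, 1.2) to (8.2, 3.2), a distance of √(3.2² + 2.0²) ≈ 3.8.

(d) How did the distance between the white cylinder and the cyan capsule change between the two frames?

-5.2

Before: roughly 10.0 units apart; after: 4.8. That's 5.2 units closer together.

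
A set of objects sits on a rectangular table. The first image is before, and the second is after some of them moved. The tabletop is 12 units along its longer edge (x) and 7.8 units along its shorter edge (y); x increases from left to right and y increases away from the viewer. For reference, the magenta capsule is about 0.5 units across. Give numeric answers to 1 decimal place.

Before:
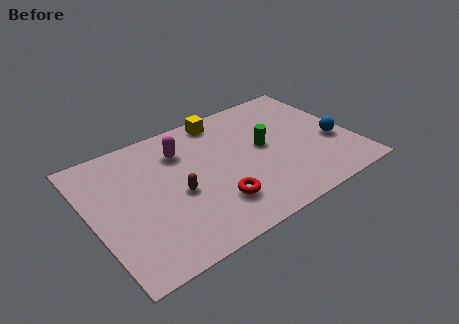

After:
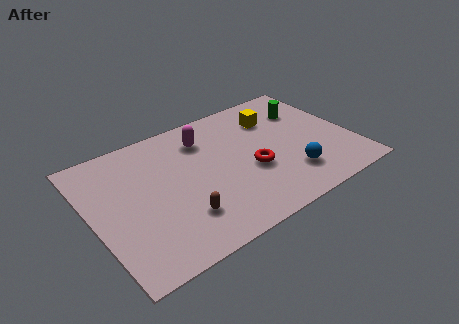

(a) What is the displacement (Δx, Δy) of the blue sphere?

(-2.3, -1.1)

From the two frames, the blue sphere sits at roughly (11.1, 3.0) before and (8.8, 1.9) after.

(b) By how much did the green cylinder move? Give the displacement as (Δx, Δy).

(2.3, 1.4)

The green cylinder started near (8.0, 4.2) and ended near (10.3, 5.6).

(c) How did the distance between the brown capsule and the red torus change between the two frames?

+1.6

Before: roughly 2.1 units apart; after: 3.7. That's 1.6 units further apart.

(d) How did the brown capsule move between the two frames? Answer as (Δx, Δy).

(-0.1, -1.4)

The brown capsule was at about (3.8, 3.4) and moved to about (3.7, 2.0).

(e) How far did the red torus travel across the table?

2.2

The red torus was near (5.3, 2.0) before and (7.2, 3.1) after, so it travelled √(1.9² + 1.1²) ≈ 2.2 units.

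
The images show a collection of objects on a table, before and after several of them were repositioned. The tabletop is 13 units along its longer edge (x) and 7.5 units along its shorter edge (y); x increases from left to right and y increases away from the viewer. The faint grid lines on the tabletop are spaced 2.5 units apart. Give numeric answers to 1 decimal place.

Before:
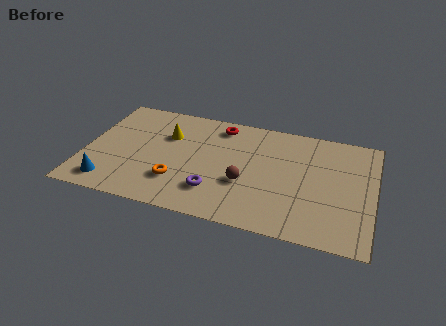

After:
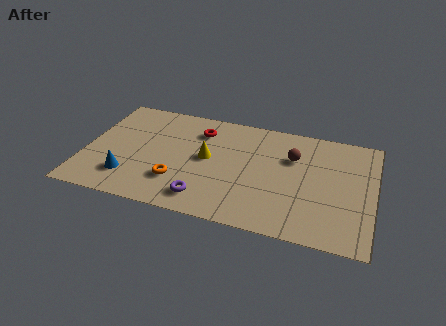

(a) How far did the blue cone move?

1.0

The blue cone moved from about (1.3, 1.2) to (2.1, 1.8), a distance of √(0.8² + 0.6²) ≈ 1.0.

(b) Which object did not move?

the orange torus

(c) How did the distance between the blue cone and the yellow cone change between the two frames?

-0.5

They were about 4.5 units apart before and 4.0 after — 0.5 units closer together.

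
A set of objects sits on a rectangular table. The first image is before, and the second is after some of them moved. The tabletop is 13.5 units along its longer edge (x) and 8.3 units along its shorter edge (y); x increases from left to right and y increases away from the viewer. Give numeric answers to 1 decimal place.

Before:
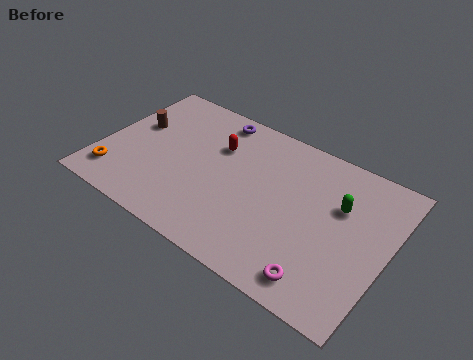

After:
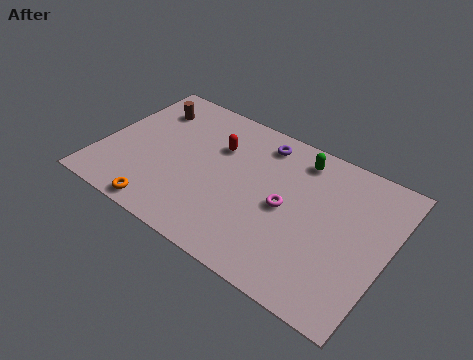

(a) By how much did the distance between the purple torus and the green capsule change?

-4.8

The distance was about 6.6 in the first image and 1.8 in the second, so they moved 4.8 units closer together.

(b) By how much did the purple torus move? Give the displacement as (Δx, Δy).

(2.3, -0.3)

The purple torus started near (4.8, 7.3) and ended near (7.1, 7.0).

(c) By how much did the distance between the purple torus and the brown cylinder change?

+1.2

Before: roughly 4.2 units apart; after: 5.4. That's 1.2 units further apart.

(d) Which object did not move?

the red capsule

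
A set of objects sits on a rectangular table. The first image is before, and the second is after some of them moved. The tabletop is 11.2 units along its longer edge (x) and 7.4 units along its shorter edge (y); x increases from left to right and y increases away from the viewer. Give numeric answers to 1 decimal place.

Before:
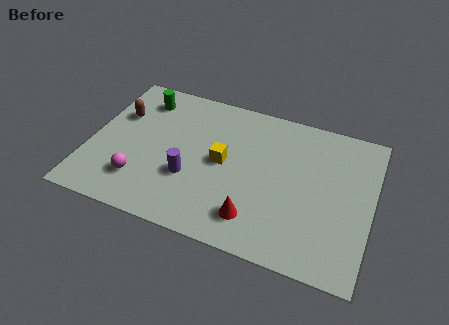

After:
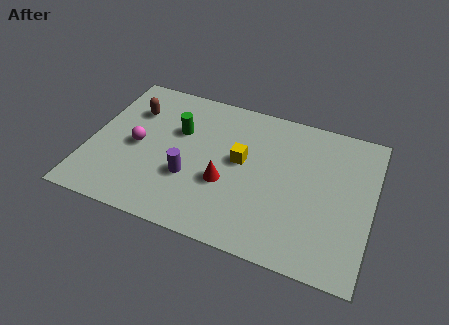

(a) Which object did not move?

the purple cylinder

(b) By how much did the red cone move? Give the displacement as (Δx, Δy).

(-1.3, 1.3)

From the two frames, the red cone sits at roughly (6.8, 1.5) before and (5.5, 2.8) after.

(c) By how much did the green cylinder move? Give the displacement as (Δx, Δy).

(1.6, -1.2)

The green cylinder started near (1.8, 6.0) and ended near (3.4, 4.8).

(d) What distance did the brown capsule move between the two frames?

0.6

The brown capsule moved from about (1.0, 4.9) to (1.5, 5.3), a distance of √(0.5² + 0.4²) ≈ 0.6.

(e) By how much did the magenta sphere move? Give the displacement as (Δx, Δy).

(-0.3, 1.7)

The magenta sphere was at about (2.2, 1.8) and moved to about (1.9, 3.5).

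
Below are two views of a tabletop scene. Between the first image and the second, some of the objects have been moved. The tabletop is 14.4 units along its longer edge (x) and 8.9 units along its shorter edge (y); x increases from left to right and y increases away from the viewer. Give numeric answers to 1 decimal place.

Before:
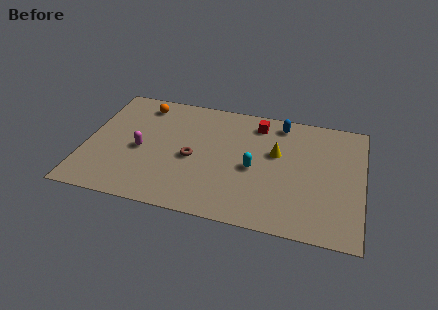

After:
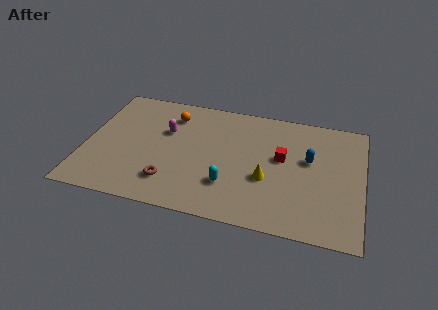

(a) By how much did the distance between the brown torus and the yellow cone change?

+0.6

They were about 4.5 units apart before and 5.1 after — 0.6 units further apart.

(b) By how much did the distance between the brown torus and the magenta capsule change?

+1.0

The distance was about 2.7 in the first image and 3.7 in the second, so they moved 1.0 units further apart.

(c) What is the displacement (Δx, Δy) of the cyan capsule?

(-1.2, -1.5)

The cyan capsule started near (8.8, 4.0) and ended near (7.6, 2.5).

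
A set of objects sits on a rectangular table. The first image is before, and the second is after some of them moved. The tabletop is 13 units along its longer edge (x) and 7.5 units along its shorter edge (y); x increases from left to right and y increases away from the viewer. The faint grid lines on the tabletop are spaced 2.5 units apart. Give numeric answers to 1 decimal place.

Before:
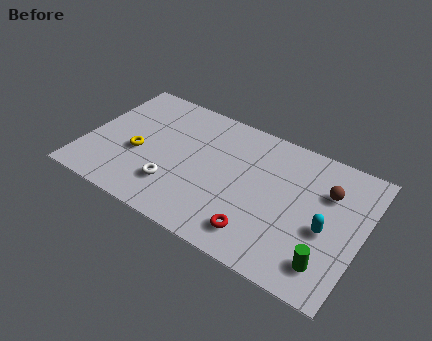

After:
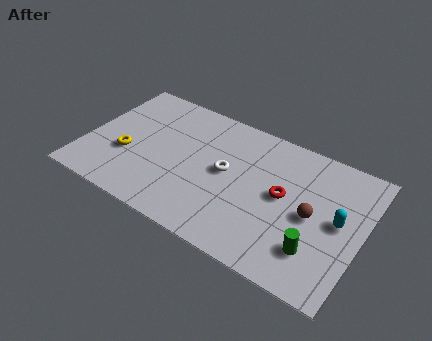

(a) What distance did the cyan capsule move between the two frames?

0.9

From (11.4, 3.2) to (11.9, 3.9), the cyan capsule covered √(0.5² + 0.7²) ≈ 0.9 units.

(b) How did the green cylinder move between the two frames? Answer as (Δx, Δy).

(-0.6, 0.4)

The green cylinder started near (11.7, 1.5) and ended near (11.1, 1.9).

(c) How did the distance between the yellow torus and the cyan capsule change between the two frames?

+1.1

They were about 8.9 units apart before and 10.0 after — 1.1 units further apart.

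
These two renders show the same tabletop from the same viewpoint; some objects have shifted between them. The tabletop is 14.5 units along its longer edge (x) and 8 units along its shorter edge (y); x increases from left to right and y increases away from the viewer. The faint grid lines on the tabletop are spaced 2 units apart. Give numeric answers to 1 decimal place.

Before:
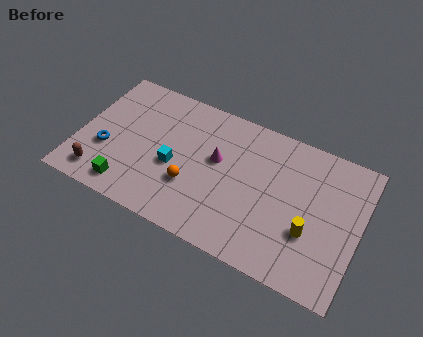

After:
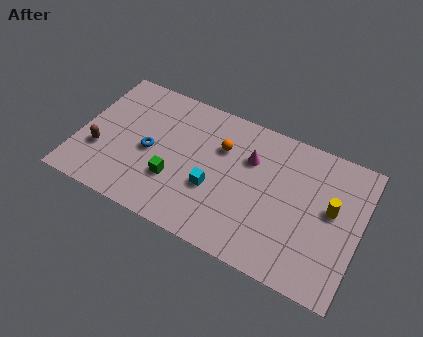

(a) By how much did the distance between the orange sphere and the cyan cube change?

+1.3

Before: roughly 1.2 units apart; after: 2.5. That's 1.3 units further apart.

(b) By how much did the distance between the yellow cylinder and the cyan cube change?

-1.0

The distance was about 7.1 in the first image and 6.1 in the second, so they moved 1.0 units closer together.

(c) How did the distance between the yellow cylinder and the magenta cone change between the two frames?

-0.9

Before: roughly 5.3 units apart; after: 4.4. That's 0.9 units closer together.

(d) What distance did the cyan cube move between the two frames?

2.1

The cyan cube moved from about (5.0, 3.4) to (7.1, 3.0), a distance of √(2.1² + 0.4²) ≈ 2.1.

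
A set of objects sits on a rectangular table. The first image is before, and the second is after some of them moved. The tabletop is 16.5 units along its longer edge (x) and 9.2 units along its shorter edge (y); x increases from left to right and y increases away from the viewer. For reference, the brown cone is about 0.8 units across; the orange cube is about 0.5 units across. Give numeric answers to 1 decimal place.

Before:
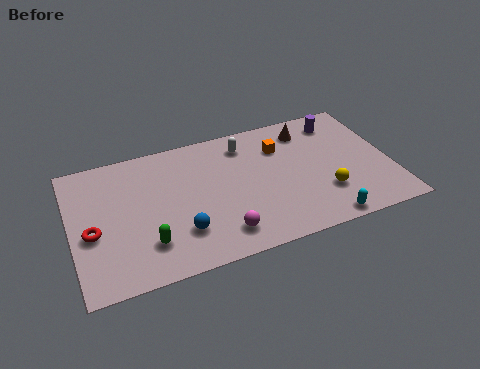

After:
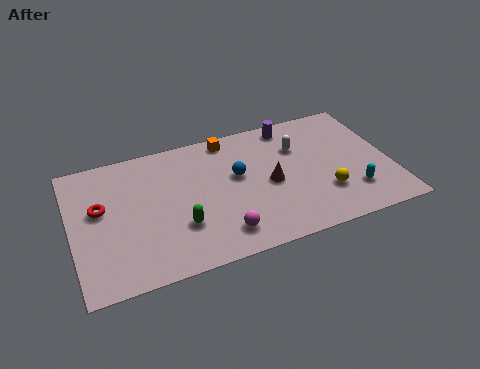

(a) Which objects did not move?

the yellow sphere and the magenta sphere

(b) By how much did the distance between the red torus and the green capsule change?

+1.5

They were about 3.1 units apart before and 4.6 after — 1.5 units further apart.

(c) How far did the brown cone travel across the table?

3.9

From (12.5, 7.5) to (10.2, 4.3), the brown cone covered √(2.3² + 3.2²) ≈ 3.9 units.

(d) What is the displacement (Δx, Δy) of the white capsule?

(2.7, -1.1)

The white capsule started near (9.2, 7.5) and ended near (11.9, 6.4).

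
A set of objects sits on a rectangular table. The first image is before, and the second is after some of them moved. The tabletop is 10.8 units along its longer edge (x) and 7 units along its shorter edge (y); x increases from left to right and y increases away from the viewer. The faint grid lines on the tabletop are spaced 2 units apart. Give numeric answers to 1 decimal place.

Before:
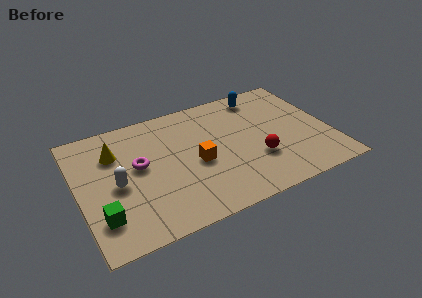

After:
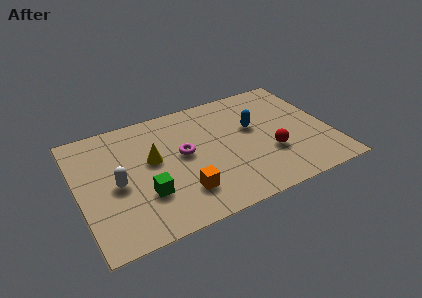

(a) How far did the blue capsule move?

1.9

The blue capsule was near (8.2, 6.0) before and (7.6, 4.2) after, so it travelled √(0.6² + 1.8²) ≈ 1.9 units.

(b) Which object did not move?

the white capsule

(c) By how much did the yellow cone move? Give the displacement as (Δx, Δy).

(1.5, -1.0)

The yellow cone was at about (1.7, 5.0) and moved to about (3.2, 4.0).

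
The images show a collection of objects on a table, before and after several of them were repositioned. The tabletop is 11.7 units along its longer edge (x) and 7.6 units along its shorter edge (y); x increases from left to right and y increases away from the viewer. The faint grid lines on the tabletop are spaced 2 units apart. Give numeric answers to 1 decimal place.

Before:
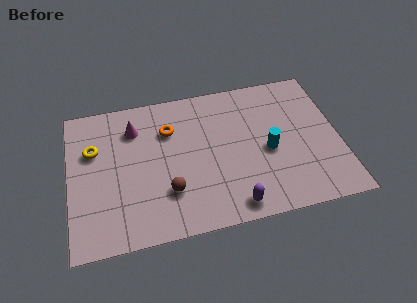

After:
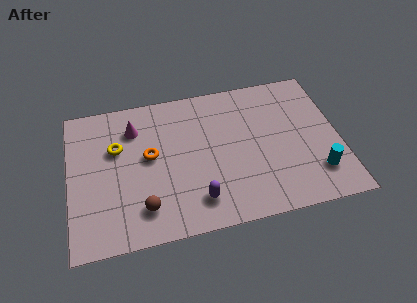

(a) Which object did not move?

the magenta cone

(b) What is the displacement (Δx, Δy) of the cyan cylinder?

(2.0, -1.6)

The cyan cylinder started near (8.6, 3.4) and ended near (10.6, 1.8).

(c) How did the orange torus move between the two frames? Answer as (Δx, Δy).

(-0.9, -1.2)

The orange torus started near (4.4, 5.4) and ended near (3.5, 4.2).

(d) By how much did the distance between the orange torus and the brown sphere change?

-0.6

Before: roughly 3.2 units apart; after: 2.6. That's 0.6 units closer together.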